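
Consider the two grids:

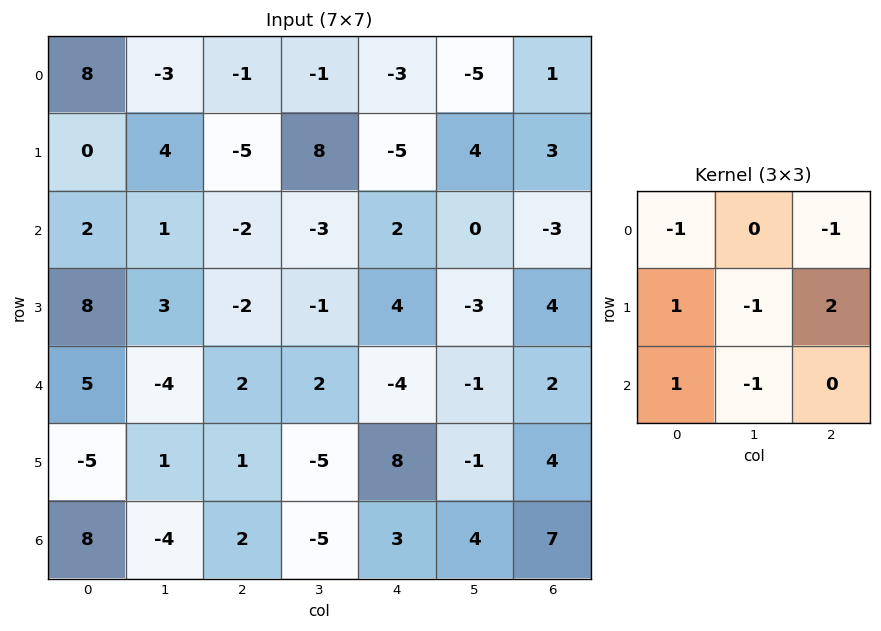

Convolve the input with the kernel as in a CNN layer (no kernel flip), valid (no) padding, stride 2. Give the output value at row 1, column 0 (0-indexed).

The receptive field on the input at this output position is [2 1 -2 / 8 3 -2 / 5 -4 2]. Elementwise product with the kernel and sum: 2·-1 + -2·-1 + 8·1 + 3·-1 + -2·2 + 5·1 + -4·-1.

10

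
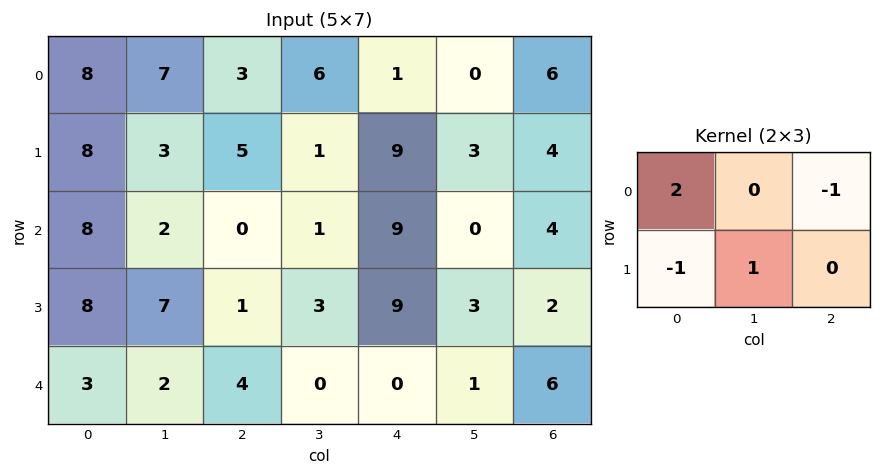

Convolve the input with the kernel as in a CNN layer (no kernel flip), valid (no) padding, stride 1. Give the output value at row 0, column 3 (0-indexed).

The receptive field on the input at this output position is [6 1 0 / 1 9 3]. Elementwise product with the kernel and sum: 6·2 + 0·-1 + 1·-1 + 9·1.

20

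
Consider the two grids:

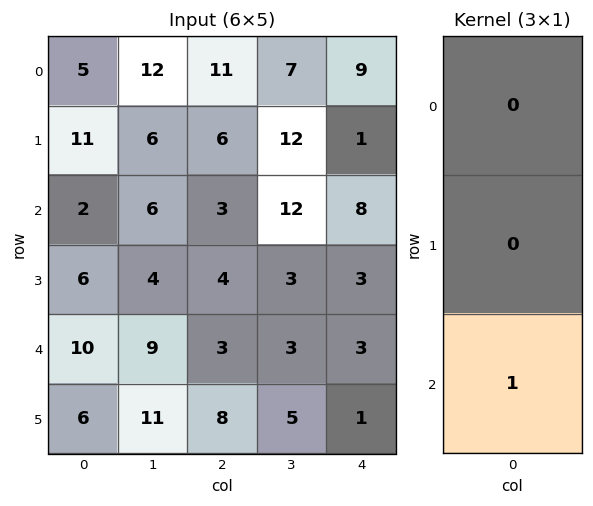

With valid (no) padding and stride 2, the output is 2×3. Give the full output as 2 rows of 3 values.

Output[0,0]: The receptive field on the input at this output position is [5 / 11 / 2]. Elementwise product with the kernel and sum: 2·1.
Output[0,1]: The receptive field on the input at this output position is [11 / 6 / 3]. Elementwise product with the kernel and sum: 3·1.

2 3 8
10 3 3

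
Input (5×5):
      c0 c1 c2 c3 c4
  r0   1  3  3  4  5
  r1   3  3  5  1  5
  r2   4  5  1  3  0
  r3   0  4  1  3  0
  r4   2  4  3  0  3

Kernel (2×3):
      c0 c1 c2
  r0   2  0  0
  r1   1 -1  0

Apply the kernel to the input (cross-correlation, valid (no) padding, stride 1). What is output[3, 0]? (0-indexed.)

-2

The receptive field on the input at this output position is [0 4 1 / 2 4 3]. Elementwise product with the kernel and sum: 0·2 + 2·1 + 4·-1.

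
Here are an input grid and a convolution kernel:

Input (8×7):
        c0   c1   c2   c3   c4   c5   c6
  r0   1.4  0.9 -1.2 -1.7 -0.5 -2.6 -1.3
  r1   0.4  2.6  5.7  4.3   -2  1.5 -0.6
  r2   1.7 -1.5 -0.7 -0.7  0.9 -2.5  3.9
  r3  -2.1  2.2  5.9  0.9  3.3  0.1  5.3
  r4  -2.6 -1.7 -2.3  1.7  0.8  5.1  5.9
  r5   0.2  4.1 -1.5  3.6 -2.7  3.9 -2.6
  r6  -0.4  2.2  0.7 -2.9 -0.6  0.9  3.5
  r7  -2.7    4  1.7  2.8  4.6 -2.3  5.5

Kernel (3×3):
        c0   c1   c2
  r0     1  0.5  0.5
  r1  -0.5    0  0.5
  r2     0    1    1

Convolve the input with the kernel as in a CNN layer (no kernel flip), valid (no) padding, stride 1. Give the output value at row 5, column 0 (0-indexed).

The receptive field on the input at this output position is [0.2 4.1 -1.5 / -0.4 2.2 0.7 / -2.7 4 1.7]. Elementwise product with the kernel and sum: 0.2·1 + 4.1·0.5 + -1.5·0.5 + -0.4·-0.5 + 0.7·0.5 + 4·1 + 1.7·1.

7.75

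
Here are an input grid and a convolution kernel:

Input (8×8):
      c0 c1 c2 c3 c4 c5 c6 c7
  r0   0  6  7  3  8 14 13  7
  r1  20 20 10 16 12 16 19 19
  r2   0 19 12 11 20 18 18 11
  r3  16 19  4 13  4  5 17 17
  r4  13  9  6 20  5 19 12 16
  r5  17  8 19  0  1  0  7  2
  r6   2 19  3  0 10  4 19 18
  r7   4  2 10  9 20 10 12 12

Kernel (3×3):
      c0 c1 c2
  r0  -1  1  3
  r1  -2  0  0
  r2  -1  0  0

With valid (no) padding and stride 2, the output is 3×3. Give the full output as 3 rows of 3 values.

Output[0,0]: The receptive field on the input at this output position is [0 6 7 / 20 20 10 / 0 19 12]. Elementwise product with the kernel and sum: 0·-1 + 6·1 + 7·3 + 20·-2 + 0·-1.

-13 -12 1
10 45 39
-22 -12 38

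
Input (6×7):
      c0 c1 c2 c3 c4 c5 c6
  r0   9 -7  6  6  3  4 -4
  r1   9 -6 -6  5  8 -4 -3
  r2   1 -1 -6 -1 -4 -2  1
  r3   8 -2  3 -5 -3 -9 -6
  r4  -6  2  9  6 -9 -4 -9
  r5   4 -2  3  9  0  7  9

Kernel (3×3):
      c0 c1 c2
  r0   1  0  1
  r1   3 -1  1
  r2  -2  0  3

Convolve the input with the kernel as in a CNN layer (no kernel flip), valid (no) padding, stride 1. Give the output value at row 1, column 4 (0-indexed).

The receptive field on the input at this output position is [8 -4 -3 / -4 -2 1 / -3 -9 -6]. Elementwise product with the kernel and sum: 8·1 + -3·1 + -4·3 + -2·-1 + 1·1 + -3·-2 + -6·3.

-16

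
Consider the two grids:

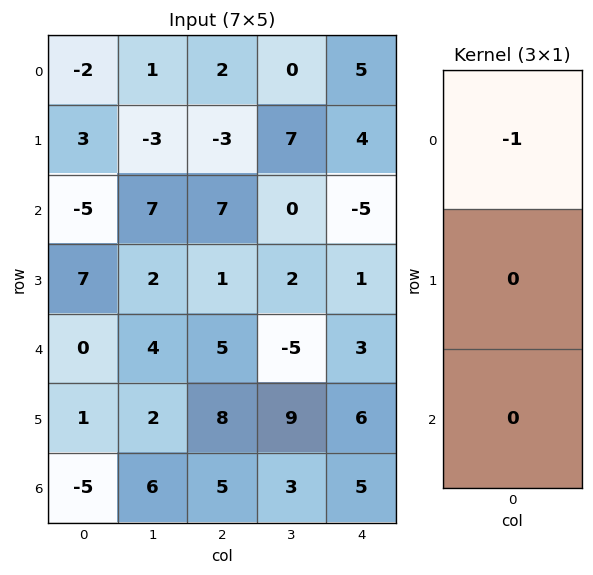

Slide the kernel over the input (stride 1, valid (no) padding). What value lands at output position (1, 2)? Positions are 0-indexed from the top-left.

The receptive field on the input at this output position is [-3 / 7 / 1]. Elementwise product with the kernel and sum: -3·-1.

3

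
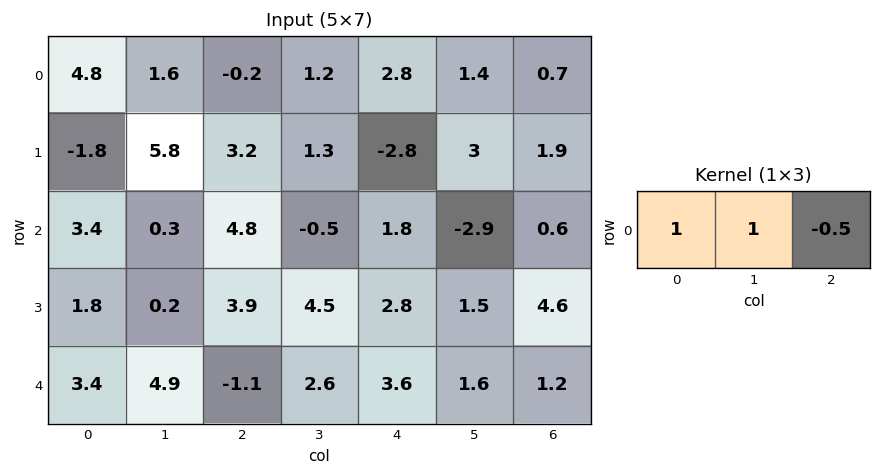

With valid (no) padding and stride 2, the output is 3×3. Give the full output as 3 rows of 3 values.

6.5 -0.4 3.85
1.3 3.4 -1.4
8.85 -0.3 4.6

Output[0,0]: The receptive field on the input at this output position is [4.8 1.6 -0.2]. Elementwise product with the kernel and sum: 4.8·1 + 1.6·1 + -0.2·-0.5.
Output[0,1]: The receptive field on the input at this output position is [-0.2 1.2 2.8]. Elementwise product with the kernel and sum: -0.2·1 + 1.2·1 + 2.8·-0.5.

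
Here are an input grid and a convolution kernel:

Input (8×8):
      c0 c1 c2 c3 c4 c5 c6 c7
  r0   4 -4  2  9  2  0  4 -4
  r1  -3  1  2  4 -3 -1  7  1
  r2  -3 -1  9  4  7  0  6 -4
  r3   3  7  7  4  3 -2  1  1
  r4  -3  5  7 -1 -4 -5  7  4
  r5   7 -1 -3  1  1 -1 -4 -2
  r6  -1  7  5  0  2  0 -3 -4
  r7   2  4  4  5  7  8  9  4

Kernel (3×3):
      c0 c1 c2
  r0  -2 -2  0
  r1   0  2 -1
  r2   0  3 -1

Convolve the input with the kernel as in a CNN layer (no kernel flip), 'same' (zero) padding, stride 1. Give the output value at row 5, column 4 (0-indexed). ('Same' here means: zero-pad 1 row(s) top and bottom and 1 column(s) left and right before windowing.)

19

The receptive field on the zero-padded input at this output position is [-1 -4 -5 / 1 1 -1 / 0 2 0]. Elementwise product with the kernel and sum: -1·-2 + -4·-2 + 1·2 + -1·-1 + 2·3 + 0·-1.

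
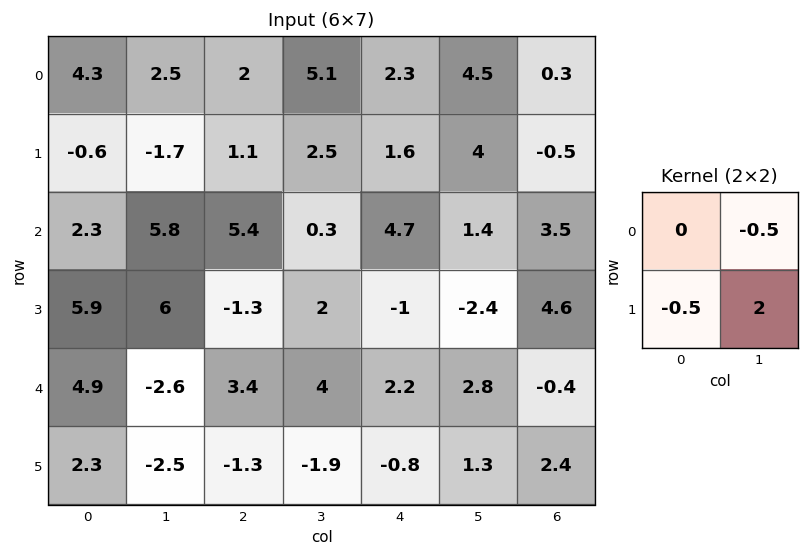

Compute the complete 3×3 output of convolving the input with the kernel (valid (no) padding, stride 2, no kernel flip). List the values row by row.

-4.35 1.9 4.95
6.15 4.5 -5
-4.85 -5.15 1.6

Output[0,0]: The receptive field on the input at this output position is [4.3 2.5 / -0.6 -1.7]. Elementwise product with the kernel and sum: 2.5·-0.5 + -0.6·-0.5 + -1.7·2.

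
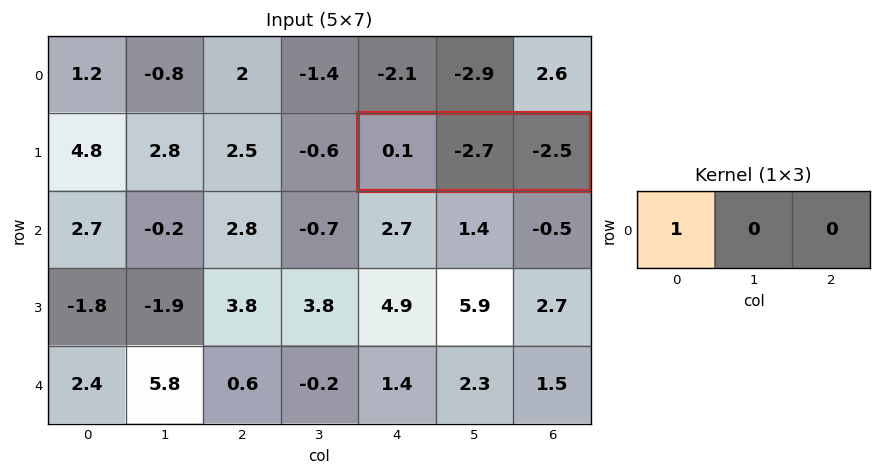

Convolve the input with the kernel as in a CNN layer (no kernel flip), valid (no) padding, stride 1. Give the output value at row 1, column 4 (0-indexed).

0.1

The receptive field on the input at this output position is [0.1 -2.7 -2.5]. Elementwise product with the kernel and sum: 0.1·1.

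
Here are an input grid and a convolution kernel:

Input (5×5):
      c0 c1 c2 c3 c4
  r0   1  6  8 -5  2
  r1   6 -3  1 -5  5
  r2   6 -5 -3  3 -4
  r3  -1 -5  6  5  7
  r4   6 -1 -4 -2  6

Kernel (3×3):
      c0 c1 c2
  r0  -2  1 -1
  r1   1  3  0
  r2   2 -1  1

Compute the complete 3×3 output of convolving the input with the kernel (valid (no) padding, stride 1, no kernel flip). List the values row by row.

Output[0,0]: The receptive field on the input at this output position is [1 6 8 / 6 -3 1 / 6 -5 -3]. Elementwise product with the kernel and sum: 1·-2 + 6·1 + 8·-1 + 6·1 + -3·3 + 6·2 + -5·-1 + -3·1.

7 -3 -50
-16 -13 8
-21 17 34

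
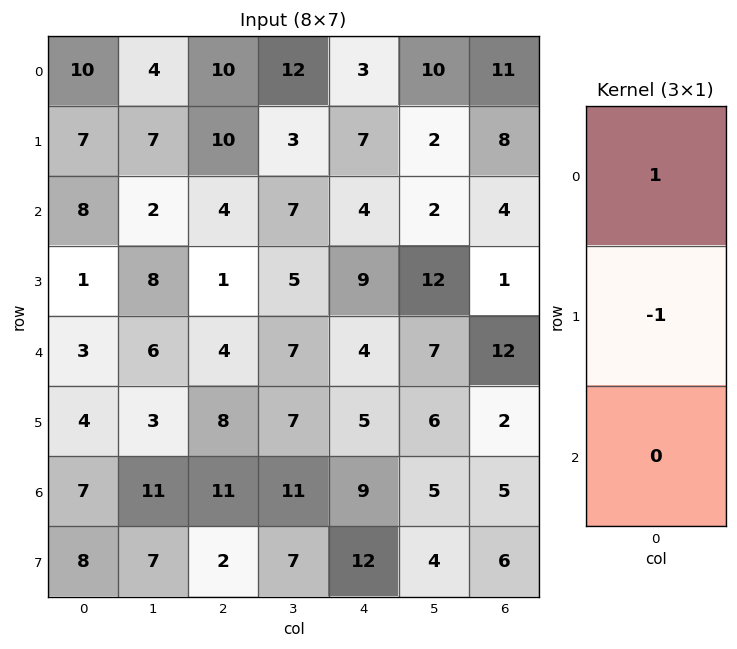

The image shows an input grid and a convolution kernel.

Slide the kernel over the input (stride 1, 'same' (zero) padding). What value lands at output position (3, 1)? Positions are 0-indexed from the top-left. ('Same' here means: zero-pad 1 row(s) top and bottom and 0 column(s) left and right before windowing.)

-6

The receptive field on the zero-padded input at this output position is [2 / 8 / 6]. Elementwise product with the kernel and sum: 2·1 + 8·-1.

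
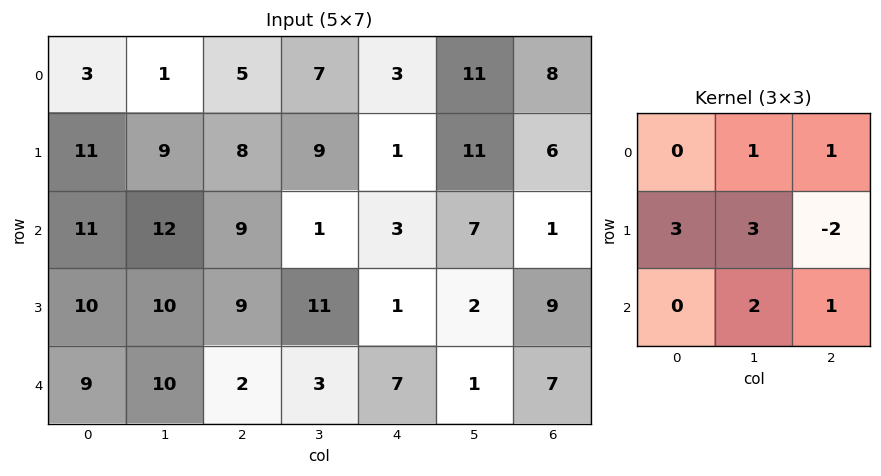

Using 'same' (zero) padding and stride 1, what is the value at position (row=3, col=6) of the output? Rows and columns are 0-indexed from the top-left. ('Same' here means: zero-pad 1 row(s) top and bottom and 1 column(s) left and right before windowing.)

48

The receptive field on the zero-padded input at this output position is [7 1 0 / 2 9 0 / 1 7 0]. Elementwise product with the kernel and sum: 1·1 + 0·1 + 2·3 + 9·3 + 0·-2 + 7·2 + 0·1.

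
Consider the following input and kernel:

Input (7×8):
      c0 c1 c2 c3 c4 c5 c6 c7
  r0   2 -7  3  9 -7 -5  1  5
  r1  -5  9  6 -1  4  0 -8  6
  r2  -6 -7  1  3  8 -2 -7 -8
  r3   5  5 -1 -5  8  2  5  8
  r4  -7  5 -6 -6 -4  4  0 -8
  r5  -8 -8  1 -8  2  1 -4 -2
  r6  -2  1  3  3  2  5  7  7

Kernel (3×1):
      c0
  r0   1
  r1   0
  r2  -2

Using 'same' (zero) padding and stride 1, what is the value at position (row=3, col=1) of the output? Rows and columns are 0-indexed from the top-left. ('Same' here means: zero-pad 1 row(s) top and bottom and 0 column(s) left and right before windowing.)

The receptive field on the zero-padded input at this output position is [-7 / 5 / 5]. Elementwise product with the kernel and sum: -7·1 + 5·-2.

-17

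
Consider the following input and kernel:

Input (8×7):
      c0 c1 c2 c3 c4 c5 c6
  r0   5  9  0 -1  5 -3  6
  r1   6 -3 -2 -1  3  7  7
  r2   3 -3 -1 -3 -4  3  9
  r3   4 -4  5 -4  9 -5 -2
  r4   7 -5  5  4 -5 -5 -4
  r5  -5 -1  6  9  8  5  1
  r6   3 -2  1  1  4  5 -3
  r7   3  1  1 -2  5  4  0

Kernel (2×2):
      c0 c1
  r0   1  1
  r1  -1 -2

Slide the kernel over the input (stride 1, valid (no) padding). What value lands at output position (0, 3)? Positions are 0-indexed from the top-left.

-1

The receptive field on the input at this output position is [-1 5 / -1 3]. Elementwise product with the kernel and sum: -1·1 + 5·1 + -1·-1 + 3·-2.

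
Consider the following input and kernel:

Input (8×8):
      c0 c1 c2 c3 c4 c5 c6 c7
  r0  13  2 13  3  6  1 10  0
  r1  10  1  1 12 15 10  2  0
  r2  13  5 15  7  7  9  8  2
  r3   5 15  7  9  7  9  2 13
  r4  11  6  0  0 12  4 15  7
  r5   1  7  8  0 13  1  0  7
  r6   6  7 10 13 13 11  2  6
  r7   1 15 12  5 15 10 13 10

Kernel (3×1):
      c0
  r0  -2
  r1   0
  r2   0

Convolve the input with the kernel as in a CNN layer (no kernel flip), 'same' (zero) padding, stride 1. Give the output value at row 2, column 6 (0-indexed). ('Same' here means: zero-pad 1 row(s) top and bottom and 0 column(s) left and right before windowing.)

The receptive field on the zero-padded input at this output position is [2 / 8 / 2]. Elementwise product with the kernel and sum: 2·-2.

-4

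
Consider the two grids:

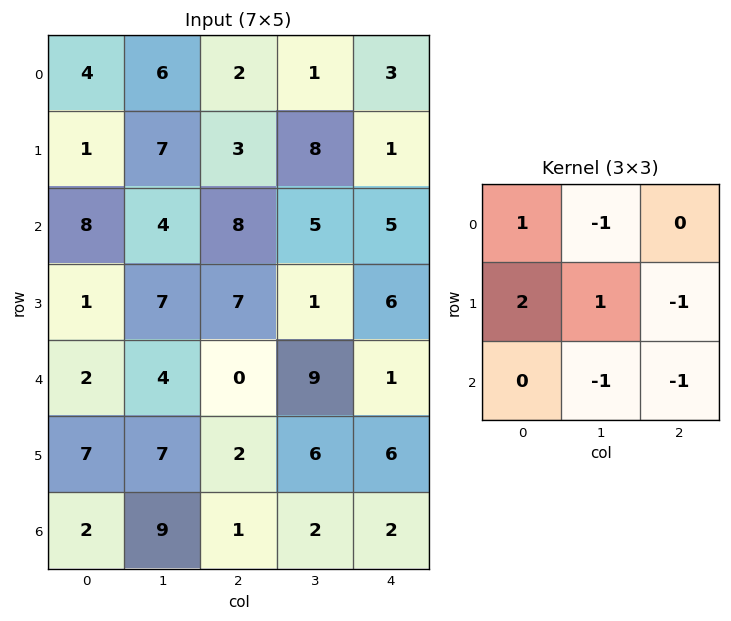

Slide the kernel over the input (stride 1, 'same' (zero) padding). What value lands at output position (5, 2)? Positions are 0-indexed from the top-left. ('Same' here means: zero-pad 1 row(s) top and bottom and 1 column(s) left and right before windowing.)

11

The receptive field on the zero-padded input at this output position is [4 0 9 / 7 2 6 / 9 1 2]. Elementwise product with the kernel and sum: 4·1 + 0·-1 + 7·2 + 2·1 + 6·-1 + 1·-1 + 2·-1.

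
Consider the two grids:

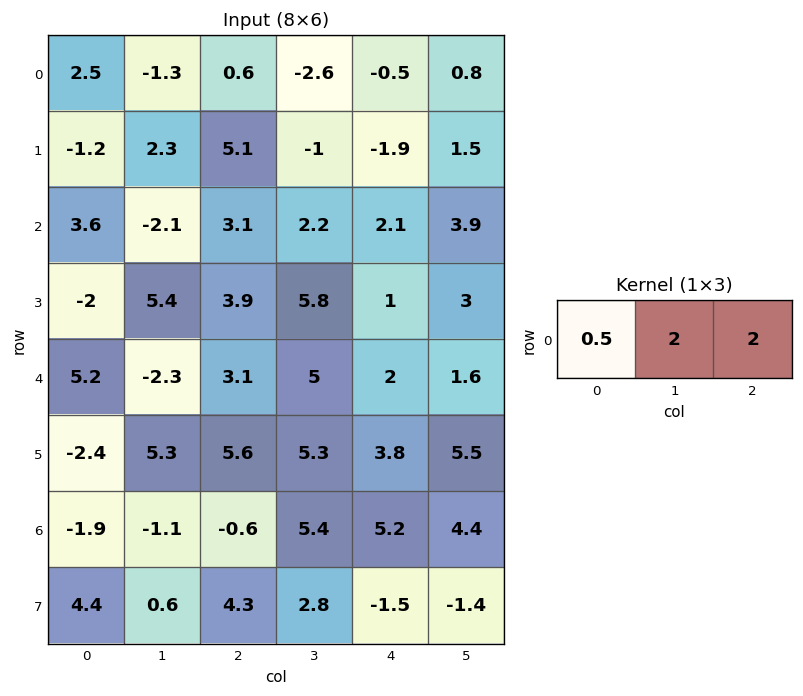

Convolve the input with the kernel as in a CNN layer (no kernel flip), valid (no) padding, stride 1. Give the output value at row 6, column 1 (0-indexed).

The receptive field on the input at this output position is [-1.1 -0.6 5.4]. Elementwise product with the kernel and sum: -1.1·0.5 + -0.6·2 + 5.4·2.

9.05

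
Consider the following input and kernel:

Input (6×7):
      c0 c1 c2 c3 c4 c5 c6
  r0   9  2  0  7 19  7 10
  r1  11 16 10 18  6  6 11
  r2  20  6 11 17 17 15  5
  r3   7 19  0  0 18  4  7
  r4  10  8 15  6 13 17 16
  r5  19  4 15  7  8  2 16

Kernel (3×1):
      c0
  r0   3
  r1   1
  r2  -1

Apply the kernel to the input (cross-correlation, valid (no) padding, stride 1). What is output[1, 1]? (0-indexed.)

The receptive field on the input at this output position is [16 / 6 / 19]. Elementwise product with the kernel and sum: 16·3 + 6·1 + 19·-1.

35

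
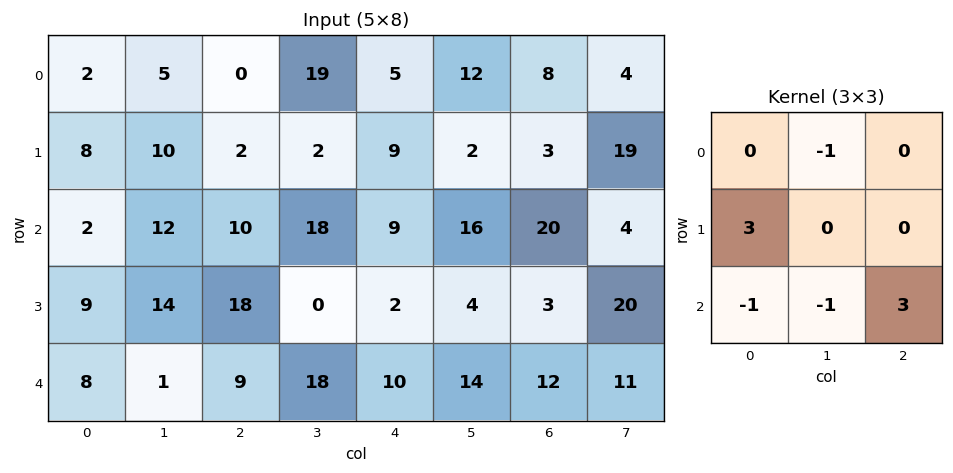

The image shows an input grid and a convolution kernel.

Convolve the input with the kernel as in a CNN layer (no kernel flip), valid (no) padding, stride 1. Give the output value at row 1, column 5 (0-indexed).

The receptive field on the input at this output position is [2 3 19 / 16 20 4 / 4 3 20]. Elementwise product with the kernel and sum: 3·-1 + 16·3 + 4·-1 + 3·-1 + 20·3.

98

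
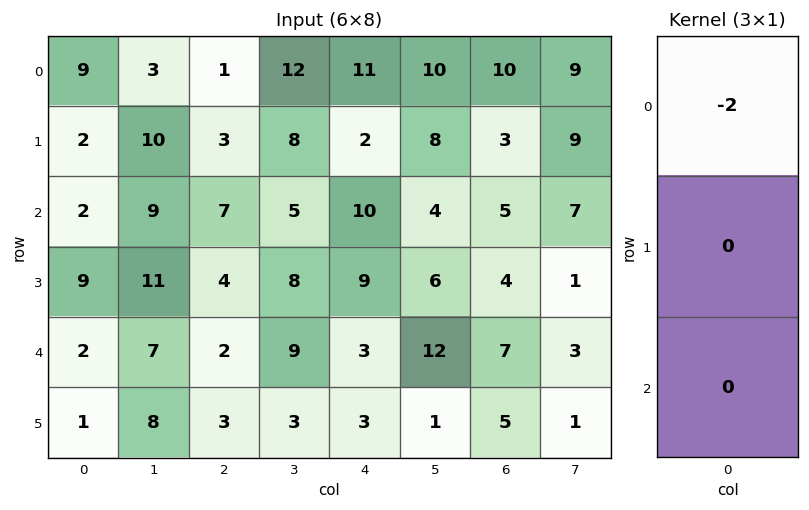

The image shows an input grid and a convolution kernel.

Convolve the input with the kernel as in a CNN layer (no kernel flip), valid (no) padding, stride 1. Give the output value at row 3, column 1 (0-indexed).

The receptive field on the input at this output position is [11 / 7 / 8]. Elementwise product with the kernel and sum: 11·-2.

-22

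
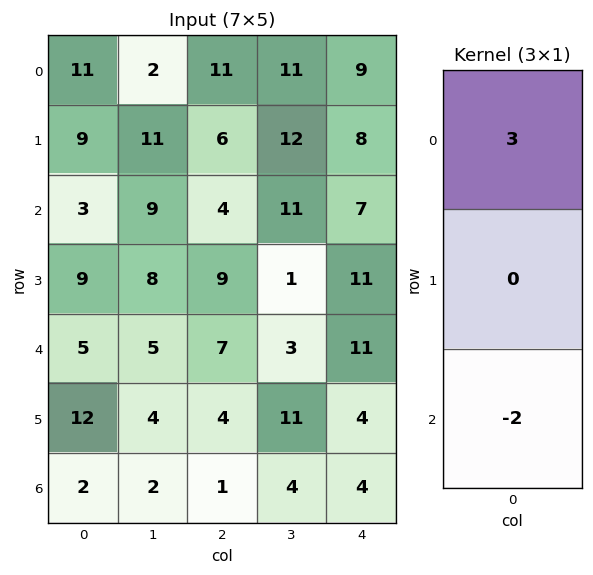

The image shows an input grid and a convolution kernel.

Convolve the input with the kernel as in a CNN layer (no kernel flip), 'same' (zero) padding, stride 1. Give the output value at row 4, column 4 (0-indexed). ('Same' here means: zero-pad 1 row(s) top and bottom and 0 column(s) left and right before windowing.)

The receptive field on the zero-padded input at this output position is [11 / 11 / 4]. Elementwise product with the kernel and sum: 11·3 + 4·-2.

25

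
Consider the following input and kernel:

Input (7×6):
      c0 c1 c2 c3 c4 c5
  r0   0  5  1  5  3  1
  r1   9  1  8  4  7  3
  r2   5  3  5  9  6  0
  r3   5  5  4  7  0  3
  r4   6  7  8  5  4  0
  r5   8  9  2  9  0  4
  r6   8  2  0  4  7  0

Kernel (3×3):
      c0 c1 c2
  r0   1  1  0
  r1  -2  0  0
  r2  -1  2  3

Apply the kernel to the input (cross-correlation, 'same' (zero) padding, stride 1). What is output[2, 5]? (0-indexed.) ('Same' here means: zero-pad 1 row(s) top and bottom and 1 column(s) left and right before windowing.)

The receptive field on the zero-padded input at this output position is [7 3 0 / 6 0 0 / 0 3 0]. Elementwise product with the kernel and sum: 7·1 + 3·1 + 6·-2 + 0·-1 + 3·2 + 0·3.

4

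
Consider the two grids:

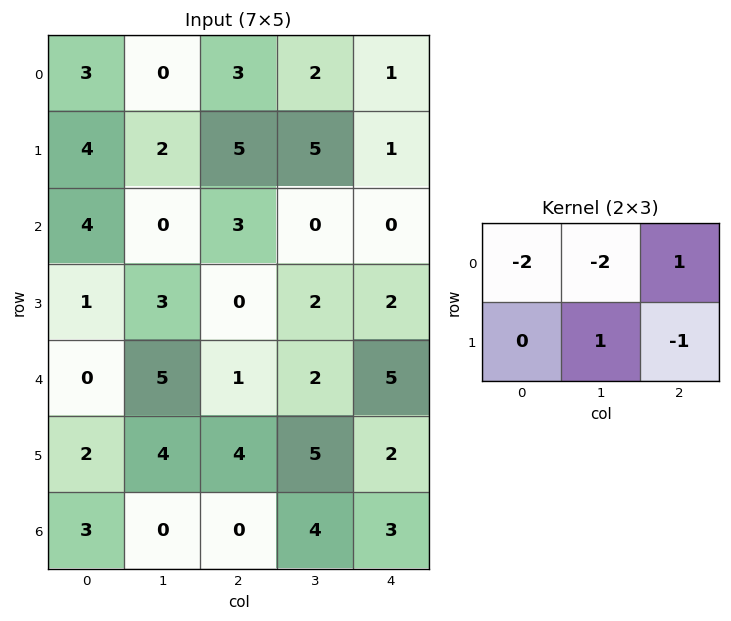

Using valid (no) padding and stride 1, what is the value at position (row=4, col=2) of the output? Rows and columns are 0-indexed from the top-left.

The receptive field on the input at this output position is [1 2 5 / 4 5 2]. Elementwise product with the kernel and sum: 1·-2 + 2·-2 + 5·1 + 5·1 + 2·-1.

2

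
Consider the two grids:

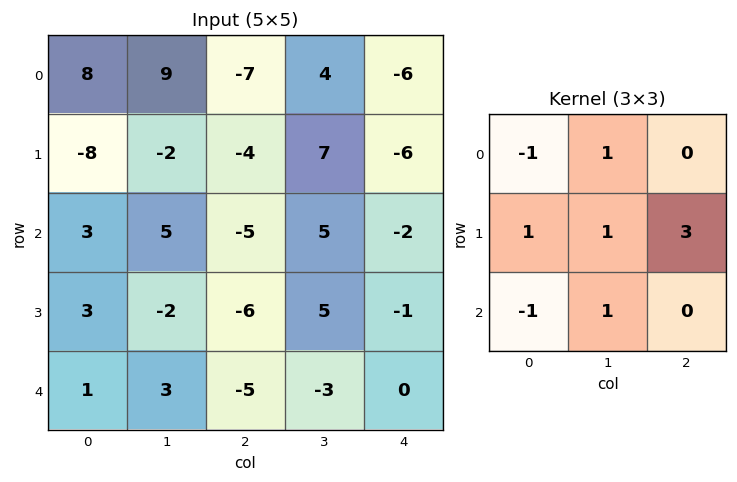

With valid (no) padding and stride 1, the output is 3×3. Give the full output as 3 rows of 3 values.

-19 -11 6
-6 9 16
-13 -11 8

Output[0,0]: The receptive field on the input at this output position is [8 9 -7 / -8 -2 -4 / 3 5 -5]. Elementwise product with the kernel and sum: 8·-1 + 9·1 + -8·1 + -2·1 + -4·3 + 3·-1 + 5·1.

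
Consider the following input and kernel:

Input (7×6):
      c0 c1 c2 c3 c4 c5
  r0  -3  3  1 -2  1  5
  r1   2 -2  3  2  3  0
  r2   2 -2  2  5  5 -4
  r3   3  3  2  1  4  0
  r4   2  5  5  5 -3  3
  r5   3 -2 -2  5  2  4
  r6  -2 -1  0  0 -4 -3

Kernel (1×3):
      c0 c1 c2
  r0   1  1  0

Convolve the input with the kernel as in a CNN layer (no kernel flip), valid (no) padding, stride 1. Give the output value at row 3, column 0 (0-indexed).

The receptive field on the input at this output position is [3 3 2]. Elementwise product with the kernel and sum: 3·1 + 3·1.

6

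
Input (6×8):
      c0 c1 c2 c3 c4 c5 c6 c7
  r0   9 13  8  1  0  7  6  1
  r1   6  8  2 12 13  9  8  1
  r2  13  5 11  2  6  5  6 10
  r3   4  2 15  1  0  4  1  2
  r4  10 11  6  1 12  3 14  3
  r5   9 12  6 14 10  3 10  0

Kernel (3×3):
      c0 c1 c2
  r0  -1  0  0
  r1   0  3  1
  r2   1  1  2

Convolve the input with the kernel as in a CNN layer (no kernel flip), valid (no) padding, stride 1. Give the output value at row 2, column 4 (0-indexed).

The receptive field on the input at this output position is [6 5 6 / 0 4 1 / 12 3 14]. Elementwise product with the kernel and sum: 6·-1 + 4·3 + 1·1 + 12·1 + 3·1 + 14·2.

50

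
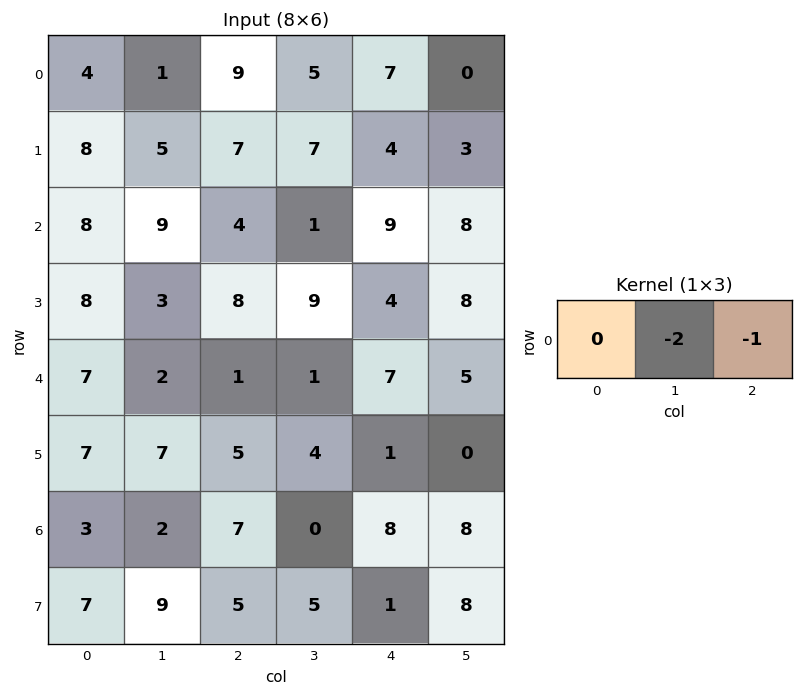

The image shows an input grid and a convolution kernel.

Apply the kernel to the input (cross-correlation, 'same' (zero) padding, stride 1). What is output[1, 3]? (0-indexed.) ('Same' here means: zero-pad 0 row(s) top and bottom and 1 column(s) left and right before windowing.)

-18

The receptive field on the zero-padded input at this output position is [7 7 4]. Elementwise product with the kernel and sum: 7·-2 + 4·-1.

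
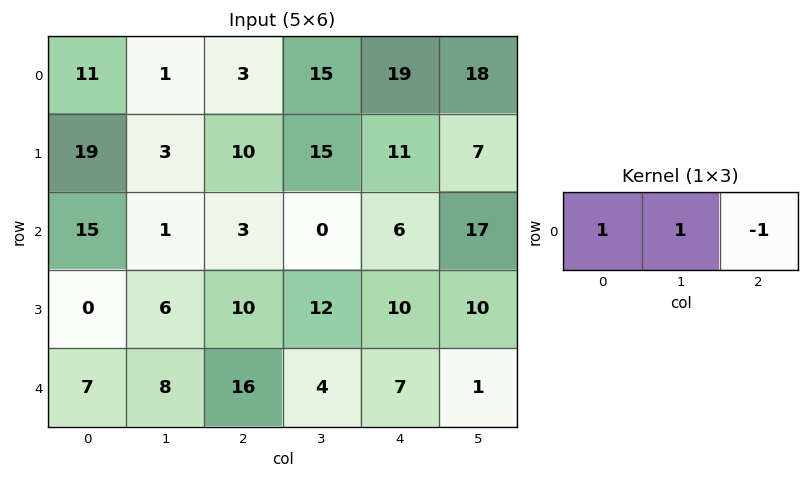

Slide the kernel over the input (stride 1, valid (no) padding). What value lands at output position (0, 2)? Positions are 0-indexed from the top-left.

The receptive field on the input at this output position is [3 15 19]. Elementwise product with the kernel and sum: 3·1 + 15·1 + 19·-1.

-1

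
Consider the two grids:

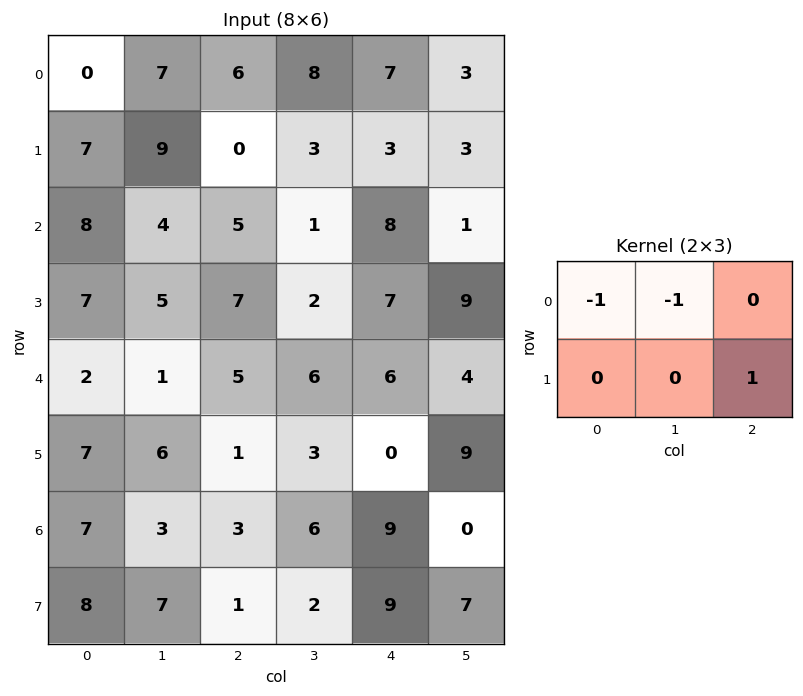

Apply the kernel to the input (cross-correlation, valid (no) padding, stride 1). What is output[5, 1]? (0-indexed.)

-1

The receptive field on the input at this output position is [6 1 3 / 3 3 6]. Elementwise product with the kernel and sum: 6·-1 + 1·-1 + 6·1.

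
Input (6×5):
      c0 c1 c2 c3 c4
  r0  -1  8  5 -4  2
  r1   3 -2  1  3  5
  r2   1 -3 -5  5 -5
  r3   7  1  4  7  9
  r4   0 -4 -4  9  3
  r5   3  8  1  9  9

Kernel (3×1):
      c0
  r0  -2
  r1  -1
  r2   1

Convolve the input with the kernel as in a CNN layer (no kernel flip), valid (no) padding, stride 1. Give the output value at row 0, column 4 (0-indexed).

-14

The receptive field on the input at this output position is [2 / 5 / -5]. Elementwise product with the kernel and sum: 2·-2 + 5·-1 + -5·1.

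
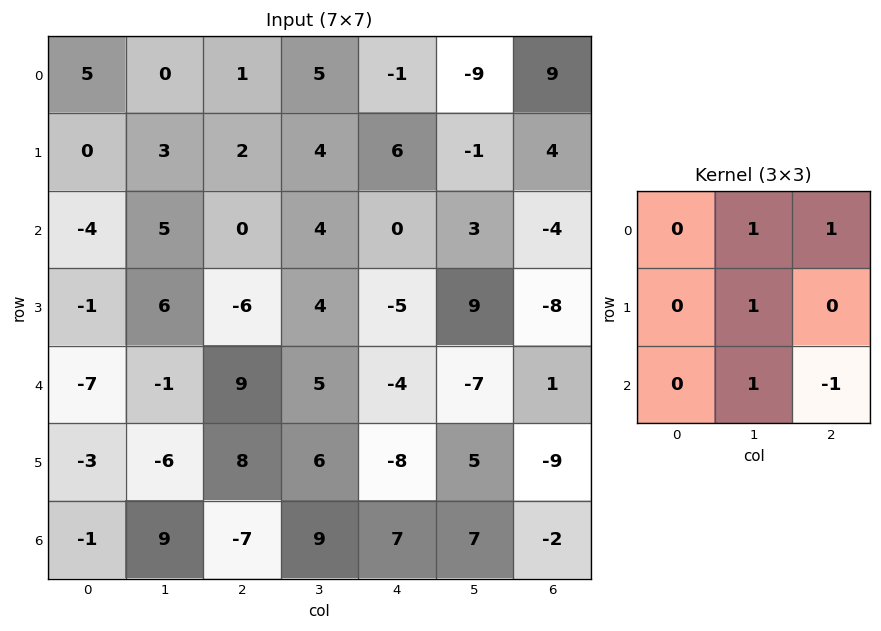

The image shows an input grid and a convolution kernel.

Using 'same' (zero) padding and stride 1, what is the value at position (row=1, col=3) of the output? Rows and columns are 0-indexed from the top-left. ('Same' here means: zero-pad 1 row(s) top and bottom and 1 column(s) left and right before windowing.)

The receptive field on the zero-padded input at this output position is [1 5 -1 / 2 4 6 / 0 4 0]. Elementwise product with the kernel and sum: 5·1 + -1·1 + 4·1 + 4·1 + 0·-1.

12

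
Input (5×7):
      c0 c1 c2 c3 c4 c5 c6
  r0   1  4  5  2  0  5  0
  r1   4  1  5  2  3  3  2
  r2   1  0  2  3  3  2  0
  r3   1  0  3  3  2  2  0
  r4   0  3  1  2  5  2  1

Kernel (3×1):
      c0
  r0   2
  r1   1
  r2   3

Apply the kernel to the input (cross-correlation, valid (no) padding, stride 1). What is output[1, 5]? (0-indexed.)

14

The receptive field on the input at this output position is [3 / 2 / 2]. Elementwise product with the kernel and sum: 3·2 + 2·1 + 2·3.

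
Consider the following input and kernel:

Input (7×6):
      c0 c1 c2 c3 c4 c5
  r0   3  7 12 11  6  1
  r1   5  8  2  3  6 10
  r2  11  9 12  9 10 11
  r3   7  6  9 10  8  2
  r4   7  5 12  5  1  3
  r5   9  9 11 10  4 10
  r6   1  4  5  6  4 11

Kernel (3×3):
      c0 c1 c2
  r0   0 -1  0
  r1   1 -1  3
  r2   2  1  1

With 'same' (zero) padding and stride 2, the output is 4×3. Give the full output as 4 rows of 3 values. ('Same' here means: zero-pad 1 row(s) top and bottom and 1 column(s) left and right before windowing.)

31 49 30
24 53 56
19 38 39
2 6 31

Output[0,0]: The receptive field on the zero-padded input at this output position is [0 0 0 / 0 3 7 / 0 5 8]. Elementwise product with the kernel and sum: 0·-1 + 0·1 + 3·-1 + 7·3 + 0·2 + 5·1 + 8·1.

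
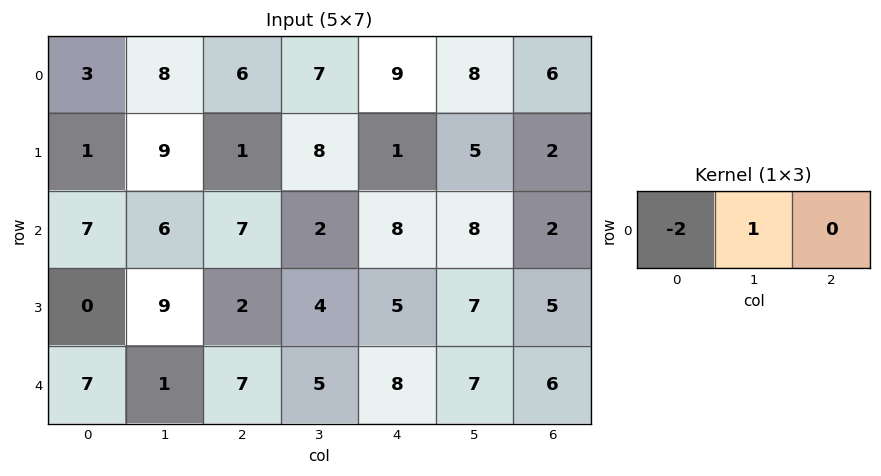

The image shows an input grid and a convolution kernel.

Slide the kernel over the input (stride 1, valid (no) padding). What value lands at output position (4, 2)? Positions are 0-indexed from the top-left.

The receptive field on the input at this output position is [7 5 8]. Elementwise product with the kernel and sum: 7·-2 + 5·1.

-9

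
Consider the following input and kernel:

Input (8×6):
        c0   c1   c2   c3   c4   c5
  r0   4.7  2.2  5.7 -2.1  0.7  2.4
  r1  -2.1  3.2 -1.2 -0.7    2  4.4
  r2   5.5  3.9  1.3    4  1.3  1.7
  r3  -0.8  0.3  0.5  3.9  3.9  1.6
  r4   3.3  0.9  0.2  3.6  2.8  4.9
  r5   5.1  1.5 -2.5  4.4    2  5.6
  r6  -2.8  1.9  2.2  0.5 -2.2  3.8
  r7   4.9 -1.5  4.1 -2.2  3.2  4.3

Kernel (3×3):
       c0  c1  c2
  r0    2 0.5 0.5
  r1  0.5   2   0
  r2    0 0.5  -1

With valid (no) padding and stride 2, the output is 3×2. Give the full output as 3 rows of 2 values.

19.35 9.4
14.05 12.3
11.45 13.6

Output[0,0]: The receptive field on the input at this output position is [4.7 2.2 5.7 / -2.1 3.2 -1.2 / 5.5 3.9 1.3]. Elementwise product with the kernel and sum: 4.7·2 + 2.2·0.5 + 5.7·0.5 + -2.1·0.5 + 3.2·2 + 3.9·0.5 + 1.3·-1.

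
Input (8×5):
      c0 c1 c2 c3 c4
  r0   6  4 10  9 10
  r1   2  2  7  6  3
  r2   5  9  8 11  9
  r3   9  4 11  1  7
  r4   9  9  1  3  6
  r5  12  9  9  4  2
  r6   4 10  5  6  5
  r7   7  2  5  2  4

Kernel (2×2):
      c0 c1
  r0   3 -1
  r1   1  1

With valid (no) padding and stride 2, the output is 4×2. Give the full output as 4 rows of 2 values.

18 34
19 25
39 13
11 16

Output[0,0]: The receptive field on the input at this output position is [6 4 / 2 2]. Elementwise product with the kernel and sum: 6·3 + 4·-1 + 2·1 + 2·1.
Output[0,1]: The receptive field on the input at this output position is [10 9 / 7 6]. Elementwise product with the kernel and sum: 10·3 + 9·-1 + 7·1 + 6·1.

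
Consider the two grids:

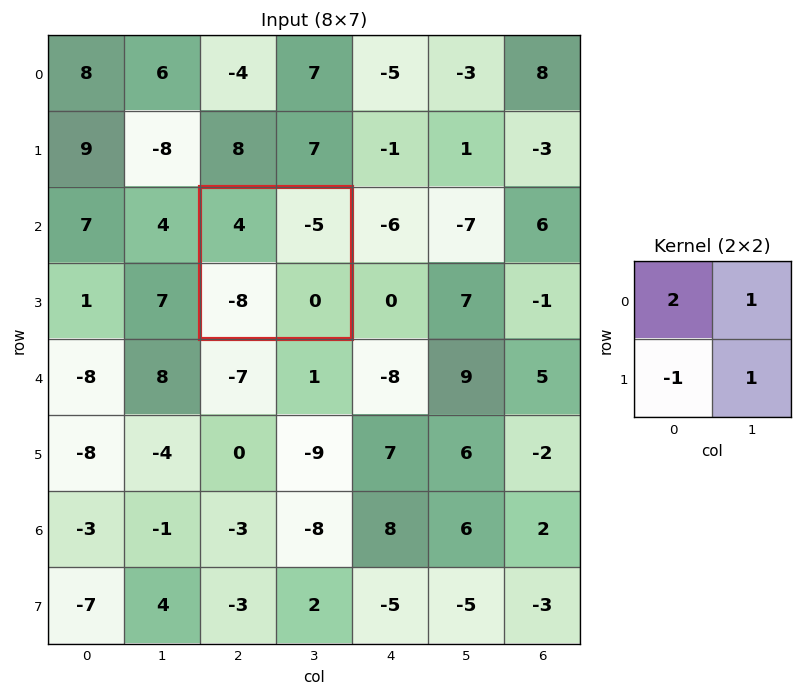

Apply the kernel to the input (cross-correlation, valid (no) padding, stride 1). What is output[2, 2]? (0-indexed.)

11

The receptive field on the input at this output position is [4 -5 / -8 0]. Elementwise product with the kernel and sum: 4·2 + -5·1 + -8·-1 + 0·1.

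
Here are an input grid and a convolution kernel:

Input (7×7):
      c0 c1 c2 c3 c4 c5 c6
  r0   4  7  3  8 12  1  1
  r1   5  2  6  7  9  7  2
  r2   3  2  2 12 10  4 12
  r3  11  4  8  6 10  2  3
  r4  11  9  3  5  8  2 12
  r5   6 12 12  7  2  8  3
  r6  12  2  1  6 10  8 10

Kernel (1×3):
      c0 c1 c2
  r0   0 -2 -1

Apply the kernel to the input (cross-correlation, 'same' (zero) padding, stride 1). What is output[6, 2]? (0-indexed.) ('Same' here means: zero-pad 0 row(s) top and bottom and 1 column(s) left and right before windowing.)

-8

The receptive field on the zero-padded input at this output position is [2 1 6]. Elementwise product with the kernel and sum: 1·-2 + 6·-1.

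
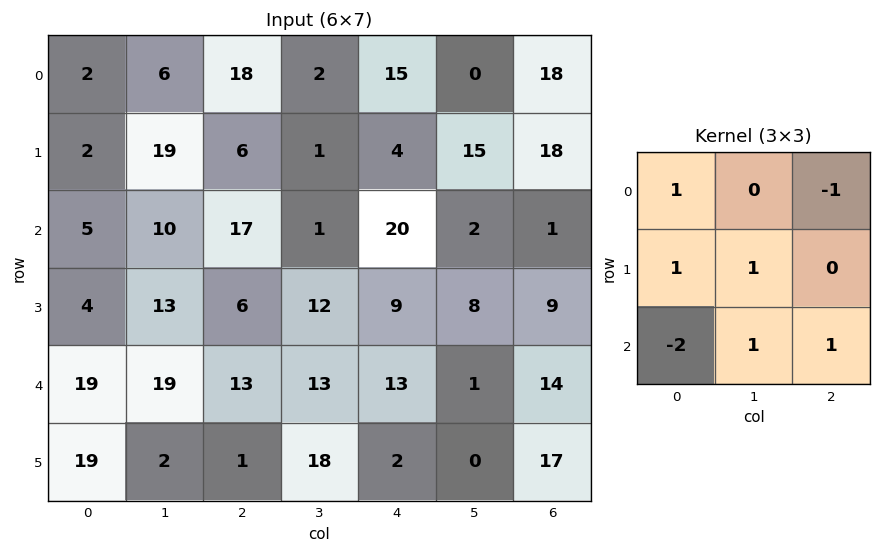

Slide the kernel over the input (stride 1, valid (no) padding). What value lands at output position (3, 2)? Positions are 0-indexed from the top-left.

The receptive field on the input at this output position is [6 12 9 / 13 13 13 / 1 18 2]. Elementwise product with the kernel and sum: 6·1 + 9·-1 + 13·1 + 13·1 + 1·-2 + 18·1 + 2·1.

41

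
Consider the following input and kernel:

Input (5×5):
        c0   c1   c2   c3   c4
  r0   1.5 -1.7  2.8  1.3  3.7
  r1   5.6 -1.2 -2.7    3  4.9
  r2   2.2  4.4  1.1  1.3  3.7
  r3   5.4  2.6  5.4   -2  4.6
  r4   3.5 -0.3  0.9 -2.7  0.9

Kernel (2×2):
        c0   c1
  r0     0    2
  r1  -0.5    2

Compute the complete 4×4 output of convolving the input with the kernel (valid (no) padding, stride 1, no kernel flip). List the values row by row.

Output[0,0]: The receptive field on the input at this output position is [1.5 -1.7 / 5.6 -1.2]. Elementwise product with the kernel and sum: -1.7·2 + 5.6·-0.5 + -1.2·2.

-8.6 0.8 9.95 15.7
5.3 -5.4 8.05 16.55
11.3 11.7 -4.1 17.6
2.85 12.75 -9.85 12.35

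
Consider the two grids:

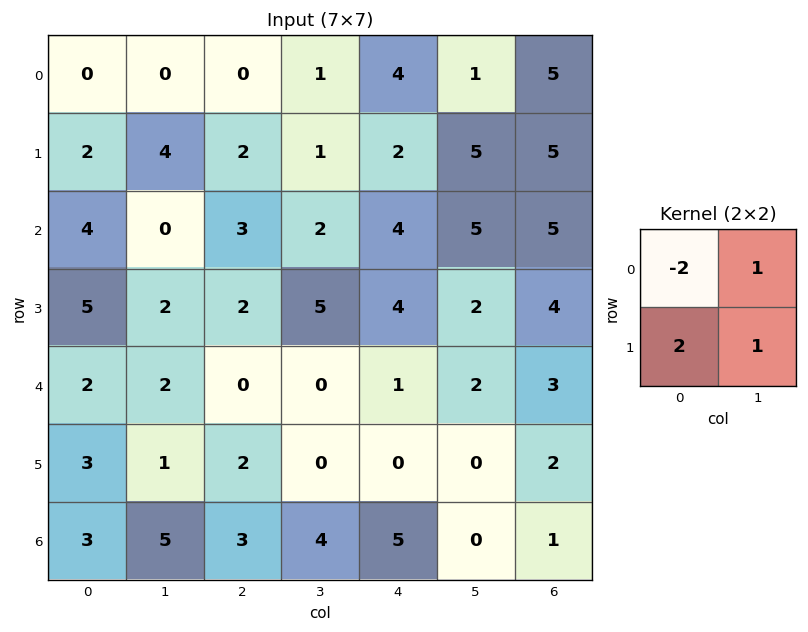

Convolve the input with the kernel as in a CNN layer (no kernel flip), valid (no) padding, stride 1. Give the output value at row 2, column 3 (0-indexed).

The receptive field on the input at this output position is [2 4 / 5 4]. Elementwise product with the kernel and sum: 2·-2 + 4·1 + 5·2 + 4·1.

14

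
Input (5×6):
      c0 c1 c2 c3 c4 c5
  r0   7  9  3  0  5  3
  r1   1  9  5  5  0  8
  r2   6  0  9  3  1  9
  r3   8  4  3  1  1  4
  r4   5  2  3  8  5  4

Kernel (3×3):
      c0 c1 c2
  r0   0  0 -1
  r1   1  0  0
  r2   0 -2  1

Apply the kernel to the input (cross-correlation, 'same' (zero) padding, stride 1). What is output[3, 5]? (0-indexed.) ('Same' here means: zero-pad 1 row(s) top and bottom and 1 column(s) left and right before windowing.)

-7

The receptive field on the zero-padded input at this output position is [1 9 0 / 1 4 0 / 5 4 0]. Elementwise product with the kernel and sum: 0·-1 + 1·1 + 4·-2 + 0·1.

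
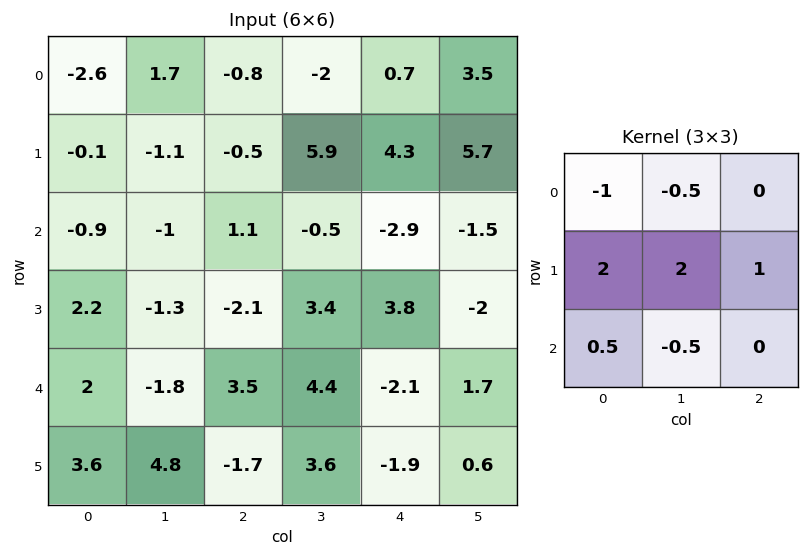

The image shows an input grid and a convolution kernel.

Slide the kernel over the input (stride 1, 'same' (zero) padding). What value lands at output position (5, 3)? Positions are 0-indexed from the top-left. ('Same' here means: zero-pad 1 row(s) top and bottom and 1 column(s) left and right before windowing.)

-3.8

The receptive field on the zero-padded input at this output position is [3.5 4.4 -2.1 / -1.7 3.6 -1.9 / 0 0 0]. Elementwise product with the kernel and sum: 3.5·-1 + 4.4·-0.5 + -1.7·2 + 3.6·2 + -1.9·1 + 0·0.5 + 0·-0.5.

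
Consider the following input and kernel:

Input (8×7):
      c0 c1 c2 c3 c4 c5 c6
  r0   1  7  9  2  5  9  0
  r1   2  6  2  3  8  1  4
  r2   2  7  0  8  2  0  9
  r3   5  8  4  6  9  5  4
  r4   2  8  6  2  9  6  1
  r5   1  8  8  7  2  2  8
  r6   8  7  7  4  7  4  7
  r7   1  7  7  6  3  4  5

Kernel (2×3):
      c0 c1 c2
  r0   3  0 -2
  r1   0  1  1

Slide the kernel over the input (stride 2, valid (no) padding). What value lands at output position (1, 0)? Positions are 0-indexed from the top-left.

18

The receptive field on the input at this output position is [2 7 0 / 5 8 4]. Elementwise product with the kernel and sum: 2·3 + 0·-2 + 8·1 + 4·1.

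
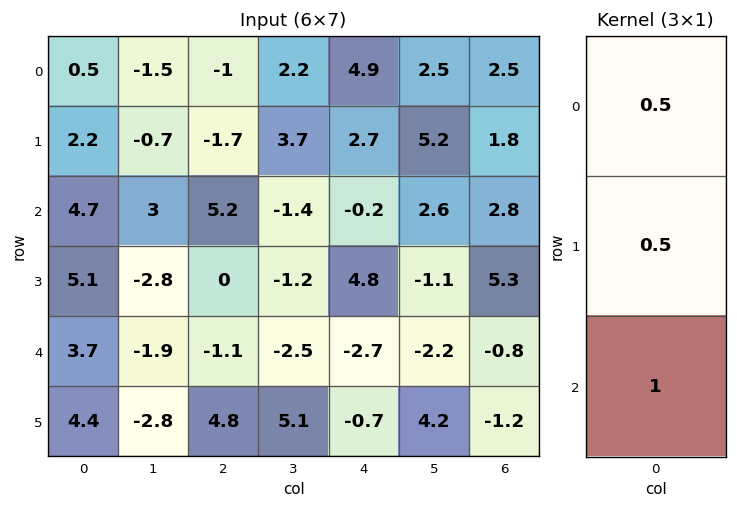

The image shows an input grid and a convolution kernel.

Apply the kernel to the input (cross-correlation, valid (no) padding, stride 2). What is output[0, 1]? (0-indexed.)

3.85

The receptive field on the input at this output position is [-1 / -1.7 / 5.2]. Elementwise product with the kernel and sum: -1·0.5 + -1.7·0.5 + 5.2·1.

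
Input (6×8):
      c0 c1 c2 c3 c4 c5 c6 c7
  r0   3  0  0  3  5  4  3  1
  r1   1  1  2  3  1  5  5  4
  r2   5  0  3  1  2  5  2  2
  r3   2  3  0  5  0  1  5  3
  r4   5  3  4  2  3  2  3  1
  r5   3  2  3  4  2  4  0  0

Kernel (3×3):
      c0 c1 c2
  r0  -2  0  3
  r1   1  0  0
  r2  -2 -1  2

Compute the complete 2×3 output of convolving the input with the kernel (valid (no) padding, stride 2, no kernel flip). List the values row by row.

-9 14 -5
-4 -4 0

Output[0,0]: The receptive field on the input at this output position is [3 0 0 / 1 1 2 / 5 0 3]. Elementwise product with the kernel and sum: 3·-2 + 0·3 + 1·1 + 5·-2 + 0·-1 + 3·2.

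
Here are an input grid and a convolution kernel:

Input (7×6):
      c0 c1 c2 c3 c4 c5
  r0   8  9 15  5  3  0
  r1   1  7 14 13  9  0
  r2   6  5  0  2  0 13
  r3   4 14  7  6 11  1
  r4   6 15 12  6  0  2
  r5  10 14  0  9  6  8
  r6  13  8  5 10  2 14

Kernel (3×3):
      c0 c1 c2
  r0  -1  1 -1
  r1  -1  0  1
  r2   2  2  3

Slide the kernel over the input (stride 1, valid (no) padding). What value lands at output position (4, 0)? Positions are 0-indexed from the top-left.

The receptive field on the input at this output position is [6 15 12 / 10 14 0 / 13 8 5]. Elementwise product with the kernel and sum: 6·-1 + 15·1 + 12·-1 + 10·-1 + 0·1 + 13·2 + 8·2 + 5·3.

44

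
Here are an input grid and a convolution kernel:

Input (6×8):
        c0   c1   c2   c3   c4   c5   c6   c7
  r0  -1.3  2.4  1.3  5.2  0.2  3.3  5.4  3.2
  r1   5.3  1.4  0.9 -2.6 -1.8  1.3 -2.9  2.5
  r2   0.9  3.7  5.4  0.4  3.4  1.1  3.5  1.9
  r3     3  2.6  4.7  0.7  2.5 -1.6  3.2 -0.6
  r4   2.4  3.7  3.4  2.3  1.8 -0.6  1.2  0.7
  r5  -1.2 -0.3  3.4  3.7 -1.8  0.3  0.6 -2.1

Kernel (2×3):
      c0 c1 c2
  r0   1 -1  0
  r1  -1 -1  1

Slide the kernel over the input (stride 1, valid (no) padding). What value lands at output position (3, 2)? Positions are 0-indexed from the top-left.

0.1

The receptive field on the input at this output position is [4.7 0.7 2.5 / 3.4 2.3 1.8]. Elementwise product with the kernel and sum: 4.7·1 + 0.7·-1 + 3.4·-1 + 2.3·-1 + 1.8·1.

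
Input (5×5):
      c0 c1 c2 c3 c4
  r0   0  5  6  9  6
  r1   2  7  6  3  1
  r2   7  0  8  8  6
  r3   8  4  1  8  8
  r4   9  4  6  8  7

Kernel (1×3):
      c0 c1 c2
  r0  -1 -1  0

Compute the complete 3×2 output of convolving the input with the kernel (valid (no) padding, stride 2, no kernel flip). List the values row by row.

Output[0,0]: The receptive field on the input at this output position is [0 5 6]. Elementwise product with the kernel and sum: 0·-1 + 5·-1.

-5 -15
-7 -16
-13 -14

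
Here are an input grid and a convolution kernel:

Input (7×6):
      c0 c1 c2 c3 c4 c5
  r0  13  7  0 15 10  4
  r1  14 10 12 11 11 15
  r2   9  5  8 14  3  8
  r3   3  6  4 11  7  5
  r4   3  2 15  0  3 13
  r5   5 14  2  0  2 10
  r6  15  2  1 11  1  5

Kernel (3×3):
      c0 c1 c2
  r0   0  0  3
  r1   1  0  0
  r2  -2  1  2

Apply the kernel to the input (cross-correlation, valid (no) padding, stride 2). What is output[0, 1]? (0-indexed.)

The receptive field on the input at this output position is [0 15 10 / 12 11 11 / 8 14 3]. Elementwise product with the kernel and sum: 10·3 + 12·1 + 8·-2 + 14·1 + 3·2.

46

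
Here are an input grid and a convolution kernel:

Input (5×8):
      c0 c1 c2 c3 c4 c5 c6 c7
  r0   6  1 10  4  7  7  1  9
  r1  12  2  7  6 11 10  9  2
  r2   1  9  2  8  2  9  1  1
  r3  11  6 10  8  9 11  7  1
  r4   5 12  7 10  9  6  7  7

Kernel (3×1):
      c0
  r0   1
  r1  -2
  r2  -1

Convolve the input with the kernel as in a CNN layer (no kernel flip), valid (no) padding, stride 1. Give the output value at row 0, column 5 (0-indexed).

The receptive field on the input at this output position is [7 / 10 / 9]. Elementwise product with the kernel and sum: 7·1 + 10·-2 + 9·-1.

-22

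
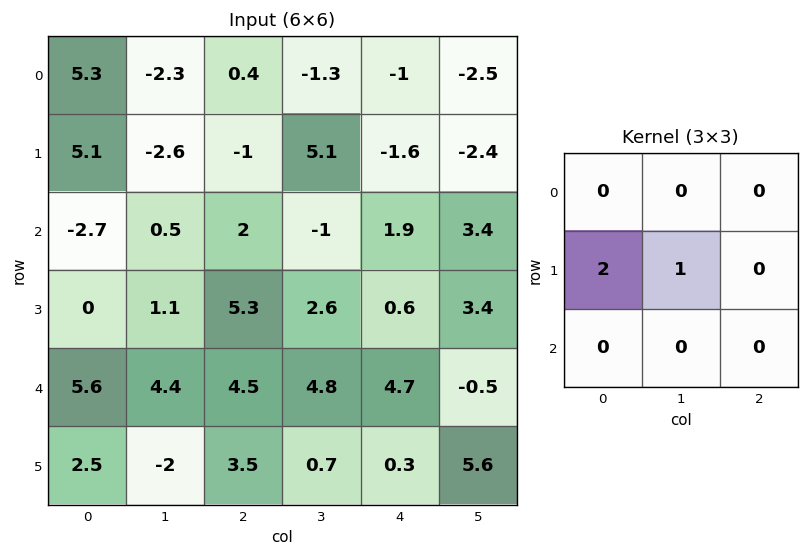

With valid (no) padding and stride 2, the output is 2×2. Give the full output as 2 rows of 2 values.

Output[0,0]: The receptive field on the input at this output position is [5.3 -2.3 0.4 / 5.1 -2.6 -1 / -2.7 0.5 2]. Elementwise product with the kernel and sum: 5.1·2 + -2.6·1.

7.6 3.1
1.1 13.2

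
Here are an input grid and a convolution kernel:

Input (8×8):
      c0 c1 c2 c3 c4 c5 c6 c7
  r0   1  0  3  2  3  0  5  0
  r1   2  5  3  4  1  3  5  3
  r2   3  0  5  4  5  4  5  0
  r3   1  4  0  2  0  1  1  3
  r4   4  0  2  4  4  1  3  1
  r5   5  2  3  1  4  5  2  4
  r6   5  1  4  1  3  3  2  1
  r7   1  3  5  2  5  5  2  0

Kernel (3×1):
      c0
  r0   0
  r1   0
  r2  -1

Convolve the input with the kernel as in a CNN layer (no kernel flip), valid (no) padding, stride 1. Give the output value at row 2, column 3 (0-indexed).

The receptive field on the input at this output position is [4 / 2 / 4]. Elementwise product with the kernel and sum: 4·-1.

-4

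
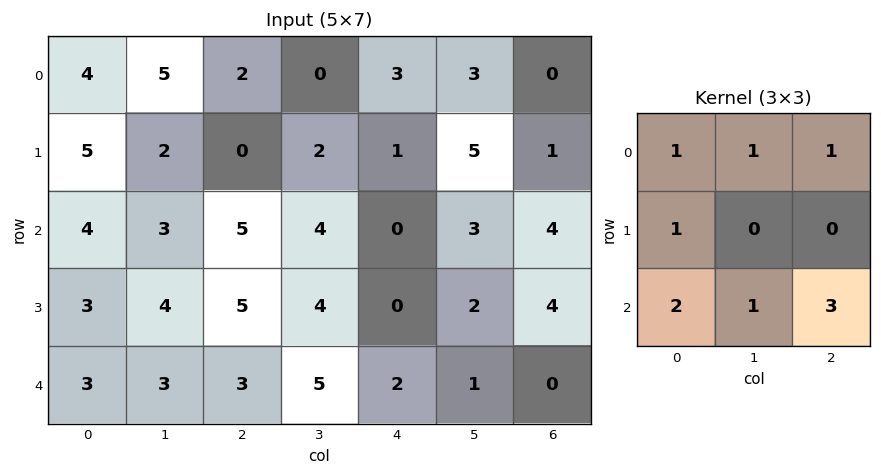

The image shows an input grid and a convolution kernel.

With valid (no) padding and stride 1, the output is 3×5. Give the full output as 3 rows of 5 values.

Output[0,0]: The receptive field on the input at this output position is [4 5 2 / 5 2 0 / 4 3 5]. Elementwise product with the kernel and sum: 4·1 + 5·1 + 2·1 + 5·1 + 4·2 + 3·1 + 5·3.
Output[0,1]: The receptive field on the input at this output position is [5 2 0 / 2 0 2 / 3 5 4]. Elementwise product with the kernel and sum: 5·1 + 2·1 + 0·1 + 2·1 + 3·2 + 5·1 + 4·3.

42 32 19 25 22
36 32 22 26 21
33 40 31 26 12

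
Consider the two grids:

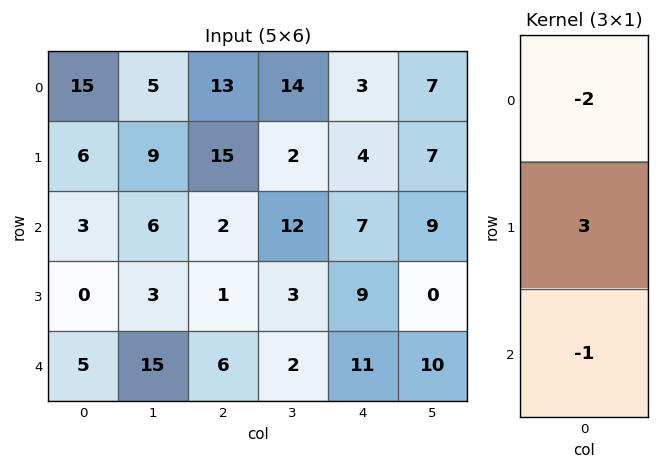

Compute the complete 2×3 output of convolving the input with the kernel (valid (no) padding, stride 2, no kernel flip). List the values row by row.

-15 17 -1
-11 -7 2

Output[0,0]: The receptive field on the input at this output position is [15 / 6 / 3]. Elementwise product with the kernel and sum: 15·-2 + 6·3 + 3·-1.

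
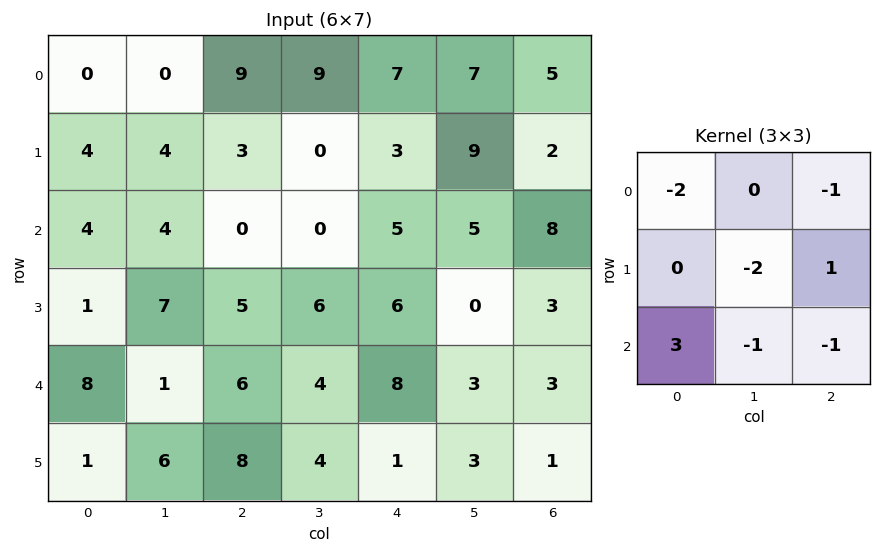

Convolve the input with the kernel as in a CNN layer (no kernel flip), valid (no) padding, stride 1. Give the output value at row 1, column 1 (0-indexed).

2

The receptive field on the input at this output position is [4 3 0 / 4 0 0 / 7 5 6]. Elementwise product with the kernel and sum: 4·-2 + 0·-1 + 0·-2 + 0·1 + 7·3 + 5·-1 + 6·-1.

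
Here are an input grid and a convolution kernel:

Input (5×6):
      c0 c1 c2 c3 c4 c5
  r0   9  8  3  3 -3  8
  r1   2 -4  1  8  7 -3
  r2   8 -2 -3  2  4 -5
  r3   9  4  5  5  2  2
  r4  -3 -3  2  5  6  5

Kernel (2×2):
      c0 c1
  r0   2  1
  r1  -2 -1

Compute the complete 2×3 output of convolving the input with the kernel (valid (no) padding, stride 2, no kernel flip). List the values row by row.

Output[0,0]: The receptive field on the input at this output position is [9 8 / 2 -4]. Elementwise product with the kernel and sum: 9·2 + 8·1 + 2·-2 + -4·-1.
Output[0,1]: The receptive field on the input at this output position is [3 3 / 1 8]. Elementwise product with the kernel and sum: 3·2 + 3·1 + 1·-2 + 8·-1.

26 -1 -9
-8 -19 -3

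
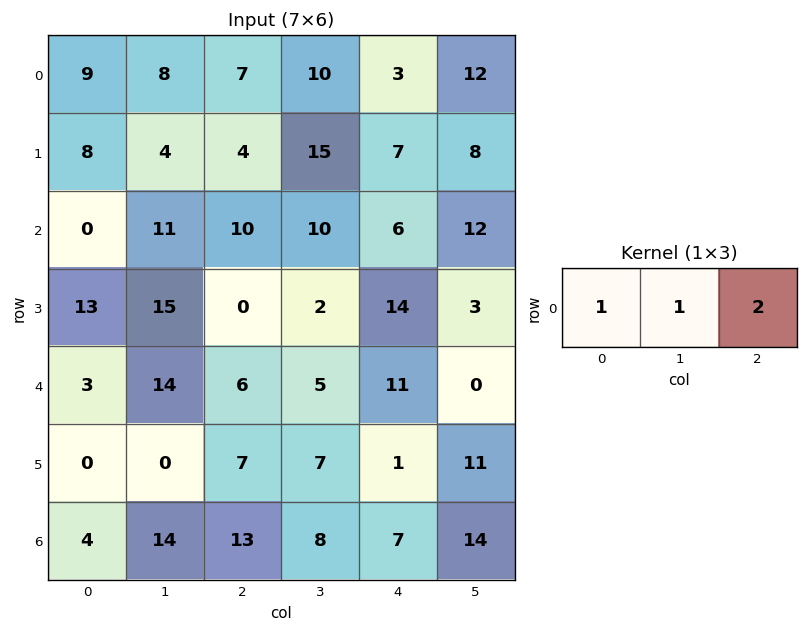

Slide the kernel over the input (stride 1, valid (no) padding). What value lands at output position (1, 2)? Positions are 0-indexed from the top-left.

The receptive field on the input at this output position is [4 15 7]. Elementwise product with the kernel and sum: 4·1 + 15·1 + 7·2.

33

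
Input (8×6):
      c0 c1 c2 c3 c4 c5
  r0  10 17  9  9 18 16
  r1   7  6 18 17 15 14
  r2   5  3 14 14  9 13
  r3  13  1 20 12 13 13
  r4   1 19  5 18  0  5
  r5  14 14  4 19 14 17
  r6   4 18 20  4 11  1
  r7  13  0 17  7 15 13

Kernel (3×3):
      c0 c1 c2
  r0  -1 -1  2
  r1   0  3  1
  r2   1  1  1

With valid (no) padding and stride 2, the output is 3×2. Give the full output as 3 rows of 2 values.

49 121
68 62
78 83

Output[0,0]: The receptive field on the input at this output position is [10 17 9 / 7 6 18 / 5 3 14]. Elementwise product with the kernel and sum: 10·-1 + 17·-1 + 9·2 + 6·3 + 18·1 + 5·1 + 3·1 + 14·1.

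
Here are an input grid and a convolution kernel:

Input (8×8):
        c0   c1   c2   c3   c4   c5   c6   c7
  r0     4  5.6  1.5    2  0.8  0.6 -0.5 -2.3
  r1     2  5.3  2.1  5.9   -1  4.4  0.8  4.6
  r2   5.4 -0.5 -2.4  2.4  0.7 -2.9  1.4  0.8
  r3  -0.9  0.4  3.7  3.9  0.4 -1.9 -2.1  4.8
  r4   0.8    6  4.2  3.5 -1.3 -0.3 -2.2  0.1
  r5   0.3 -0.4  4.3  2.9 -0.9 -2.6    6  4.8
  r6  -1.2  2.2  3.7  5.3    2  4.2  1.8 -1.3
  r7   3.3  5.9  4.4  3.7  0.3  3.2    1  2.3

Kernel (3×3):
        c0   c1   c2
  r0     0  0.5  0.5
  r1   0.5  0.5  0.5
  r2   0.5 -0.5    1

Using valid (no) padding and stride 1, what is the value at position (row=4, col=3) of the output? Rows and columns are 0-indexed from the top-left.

4.75

The receptive field on the input at this output position is [3.5 -1.3 -0.3 / 2.9 -0.9 -2.6 / 5.3 2 4.2]. Elementwise product with the kernel and sum: -1.3·0.5 + -0.3·0.5 + 2.9·0.5 + -0.9·0.5 + -2.6·0.5 + 5.3·0.5 + 2·-0.5 + 4.2·1.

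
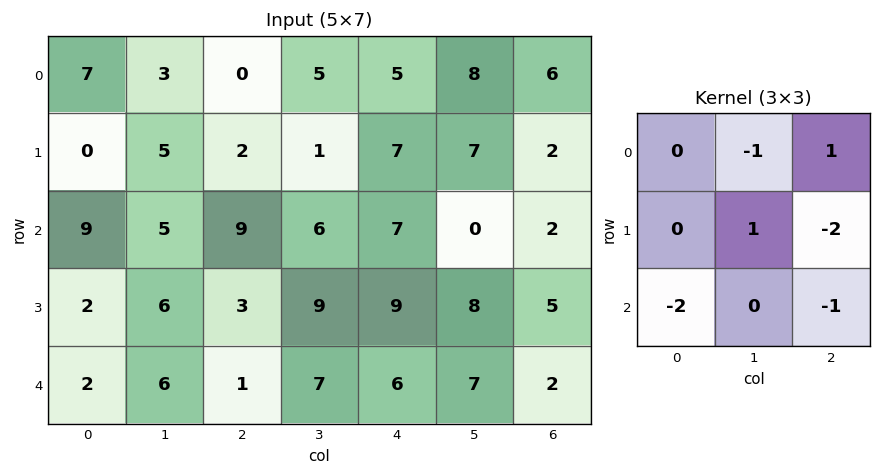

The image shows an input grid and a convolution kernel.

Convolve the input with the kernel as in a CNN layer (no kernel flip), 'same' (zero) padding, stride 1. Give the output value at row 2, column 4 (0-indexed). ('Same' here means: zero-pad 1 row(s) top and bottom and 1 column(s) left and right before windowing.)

The receptive field on the zero-padded input at this output position is [1 7 7 / 6 7 0 / 9 9 8]. Elementwise product with the kernel and sum: 7·-1 + 7·1 + 7·1 + 0·-2 + 9·-2 + 8·-1.

-19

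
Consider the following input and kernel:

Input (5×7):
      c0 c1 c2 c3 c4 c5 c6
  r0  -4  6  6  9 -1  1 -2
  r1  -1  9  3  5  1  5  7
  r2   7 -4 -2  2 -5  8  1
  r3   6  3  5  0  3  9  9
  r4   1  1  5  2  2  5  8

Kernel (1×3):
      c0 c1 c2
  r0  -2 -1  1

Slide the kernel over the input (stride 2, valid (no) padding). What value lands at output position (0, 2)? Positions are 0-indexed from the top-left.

The receptive field on the input at this output position is [-1 1 -2]. Elementwise product with the kernel and sum: -1·-2 + 1·-1 + -2·1.

-1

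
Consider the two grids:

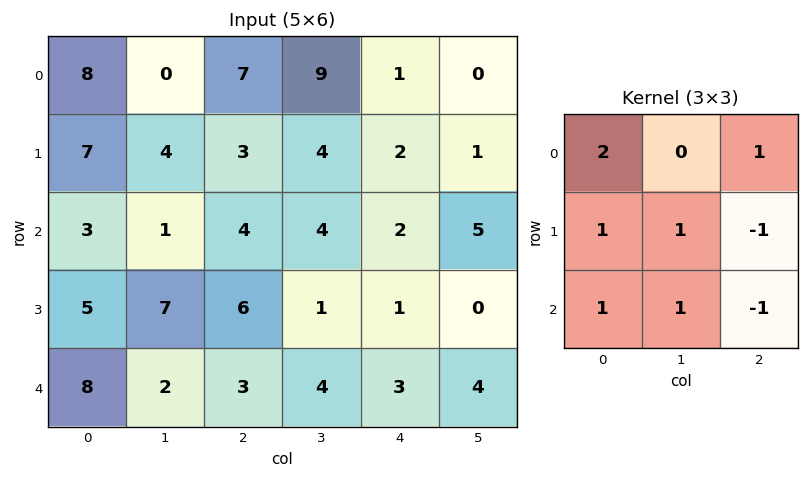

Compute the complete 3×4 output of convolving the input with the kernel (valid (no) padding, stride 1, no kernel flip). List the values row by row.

31 13 26 24
23 25 20 12
23 19 20 18

Output[0,0]: The receptive field on the input at this output position is [8 0 7 / 7 4 3 / 3 1 4]. Elementwise product with the kernel and sum: 8·2 + 7·1 + 7·1 + 4·1 + 3·-1 + 3·1 + 1·1 + 4·-1.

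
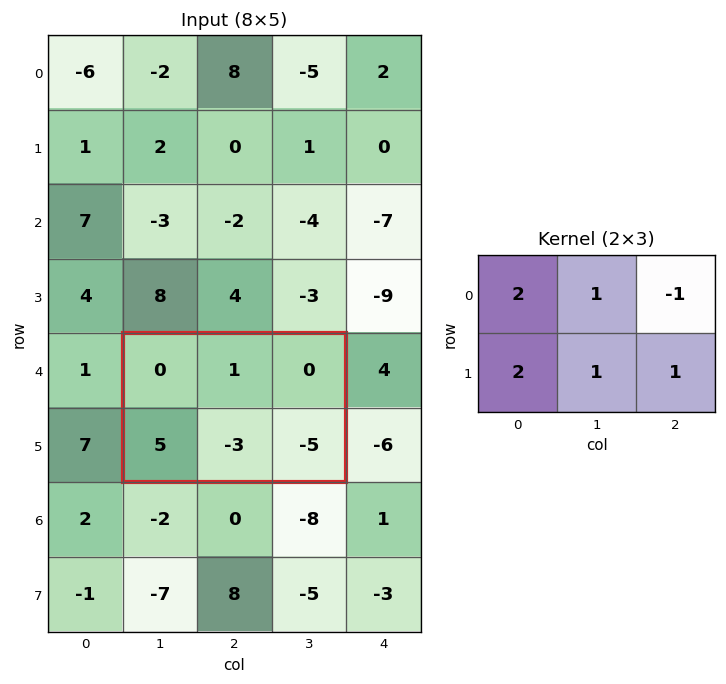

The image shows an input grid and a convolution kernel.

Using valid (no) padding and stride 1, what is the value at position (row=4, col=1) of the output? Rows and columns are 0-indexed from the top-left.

The receptive field on the input at this output position is [0 1 0 / 5 -3 -5]. Elementwise product with the kernel and sum: 0·2 + 1·1 + 0·-1 + 5·2 + -3·1 + -5·1.

3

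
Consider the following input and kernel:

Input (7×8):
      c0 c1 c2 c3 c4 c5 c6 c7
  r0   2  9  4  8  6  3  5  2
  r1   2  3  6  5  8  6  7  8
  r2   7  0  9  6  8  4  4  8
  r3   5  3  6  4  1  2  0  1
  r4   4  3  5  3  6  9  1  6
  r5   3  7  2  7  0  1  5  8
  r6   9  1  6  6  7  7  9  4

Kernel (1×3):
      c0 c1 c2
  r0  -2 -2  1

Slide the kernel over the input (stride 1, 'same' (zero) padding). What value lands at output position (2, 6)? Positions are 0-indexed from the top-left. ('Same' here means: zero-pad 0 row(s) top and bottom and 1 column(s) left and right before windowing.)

The receptive field on the zero-padded input at this output position is [4 4 8]. Elementwise product with the kernel and sum: 4·-2 + 4·-2 + 8·1.

-8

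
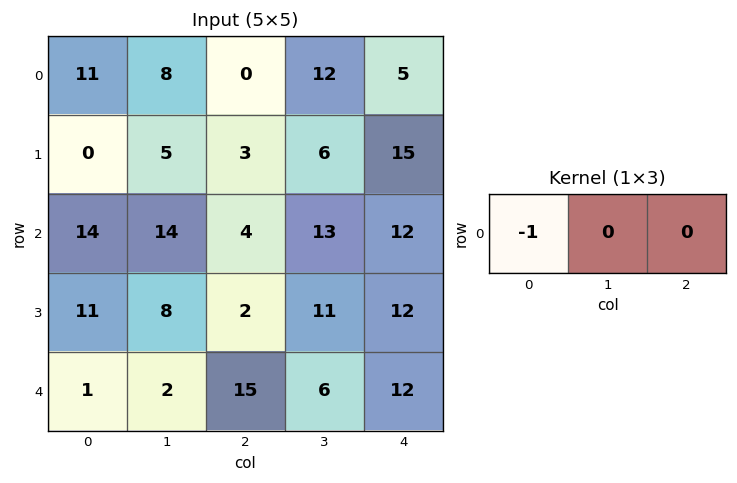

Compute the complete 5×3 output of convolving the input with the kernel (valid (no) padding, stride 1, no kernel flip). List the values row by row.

Output[0,0]: The receptive field on the input at this output position is [11 8 0]. Elementwise product with the kernel and sum: 11·-1.
Output[0,1]: The receptive field on the input at this output position is [8 0 12]. Elementwise product with the kernel and sum: 8·-1.

-11 -8 0
0 -5 -3
-14 -14 -4
-11 -8 -2
-1 -2 -15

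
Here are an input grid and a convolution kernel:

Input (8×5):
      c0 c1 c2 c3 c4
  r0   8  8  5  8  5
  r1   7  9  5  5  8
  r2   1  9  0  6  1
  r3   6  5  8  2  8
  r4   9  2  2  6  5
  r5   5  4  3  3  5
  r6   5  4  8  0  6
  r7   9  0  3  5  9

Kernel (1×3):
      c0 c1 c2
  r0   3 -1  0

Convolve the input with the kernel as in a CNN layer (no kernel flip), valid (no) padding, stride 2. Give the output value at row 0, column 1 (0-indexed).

The receptive field on the input at this output position is [5 8 5]. Elementwise product with the kernel and sum: 5·3 + 8·-1.

7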